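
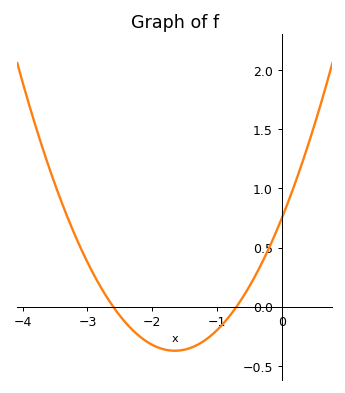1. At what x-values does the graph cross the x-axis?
-2.6, -0.7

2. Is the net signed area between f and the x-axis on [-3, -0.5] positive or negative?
negative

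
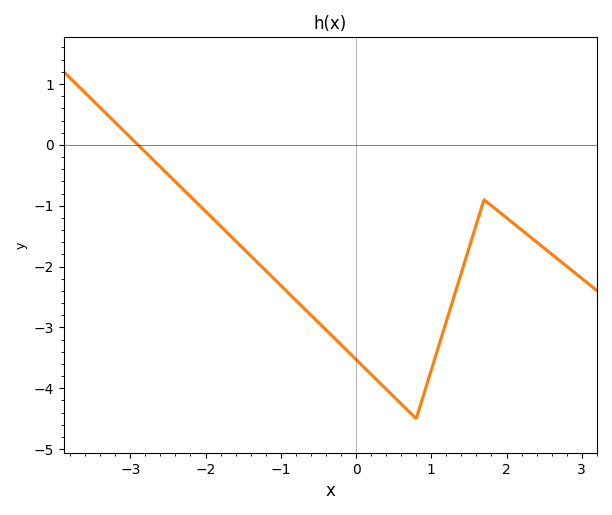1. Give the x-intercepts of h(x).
-2.9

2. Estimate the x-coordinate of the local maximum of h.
1.7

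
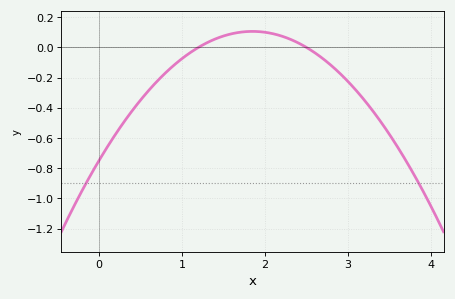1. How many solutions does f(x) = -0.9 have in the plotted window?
2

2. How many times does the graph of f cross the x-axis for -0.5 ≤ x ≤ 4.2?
2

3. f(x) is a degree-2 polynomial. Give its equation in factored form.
y = -0.25(x - 1.2)(x - 2.5)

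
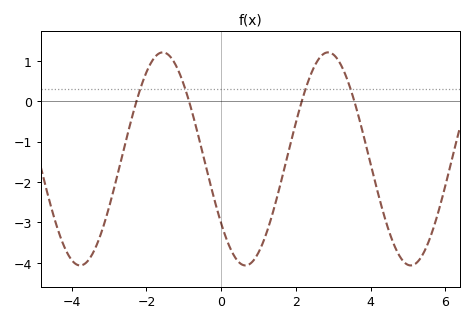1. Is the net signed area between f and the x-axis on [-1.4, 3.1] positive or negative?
negative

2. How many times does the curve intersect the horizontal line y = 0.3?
4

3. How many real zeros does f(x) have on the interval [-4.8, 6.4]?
4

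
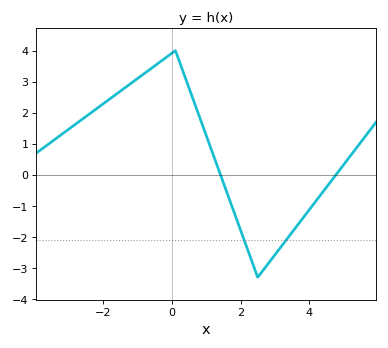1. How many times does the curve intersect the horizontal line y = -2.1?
2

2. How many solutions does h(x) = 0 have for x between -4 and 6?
2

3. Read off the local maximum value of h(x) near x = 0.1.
4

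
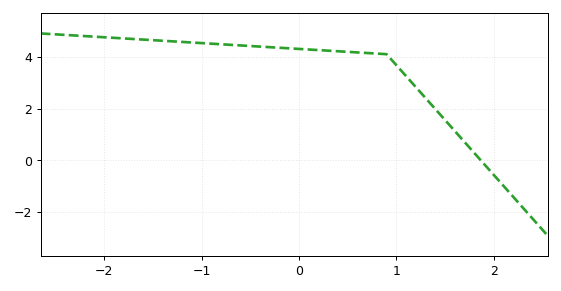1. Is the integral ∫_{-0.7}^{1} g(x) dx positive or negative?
positive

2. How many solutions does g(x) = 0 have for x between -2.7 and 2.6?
1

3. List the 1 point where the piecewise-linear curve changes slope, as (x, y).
(0.9, 4.1)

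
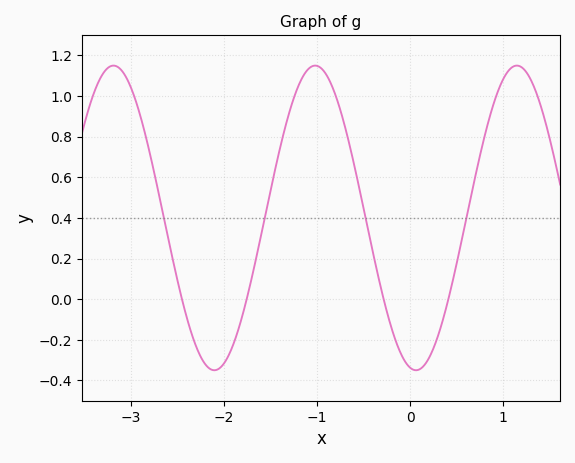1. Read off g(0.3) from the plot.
-0.178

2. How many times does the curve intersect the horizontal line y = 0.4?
4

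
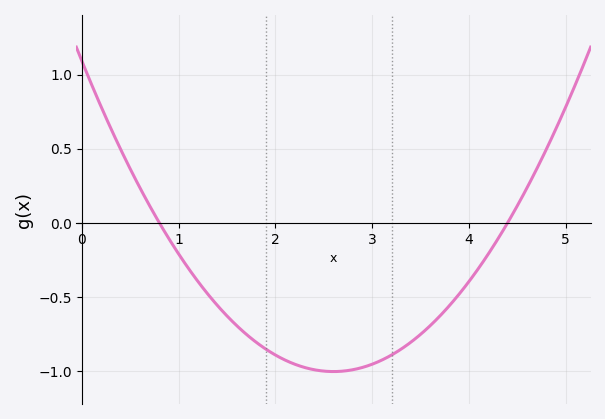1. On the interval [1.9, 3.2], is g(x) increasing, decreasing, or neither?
neither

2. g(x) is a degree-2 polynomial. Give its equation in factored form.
y = 0.31(x - 0.8)(x - 4.4)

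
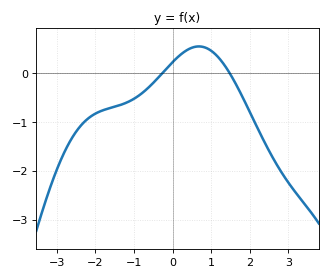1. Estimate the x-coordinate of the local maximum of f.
0.682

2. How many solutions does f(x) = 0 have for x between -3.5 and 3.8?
2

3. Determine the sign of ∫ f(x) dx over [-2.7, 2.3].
negative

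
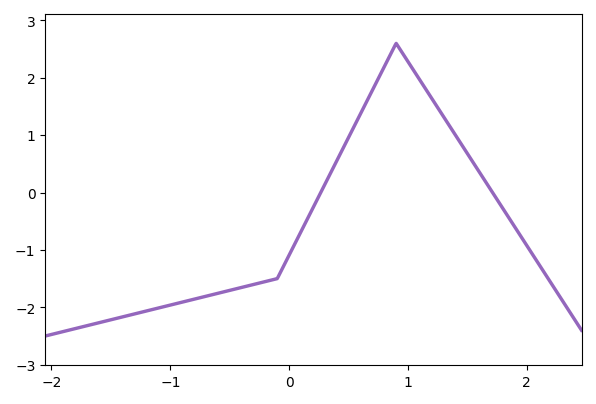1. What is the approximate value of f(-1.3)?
-2.11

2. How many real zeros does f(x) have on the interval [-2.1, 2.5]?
2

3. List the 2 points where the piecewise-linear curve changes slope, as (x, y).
(-0.1, -1.5); (0.9, 2.6)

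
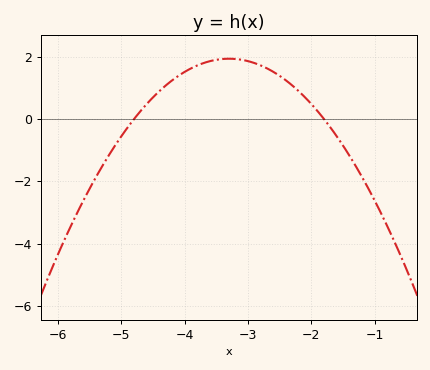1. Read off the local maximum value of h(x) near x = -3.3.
2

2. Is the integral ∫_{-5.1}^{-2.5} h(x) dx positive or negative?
positive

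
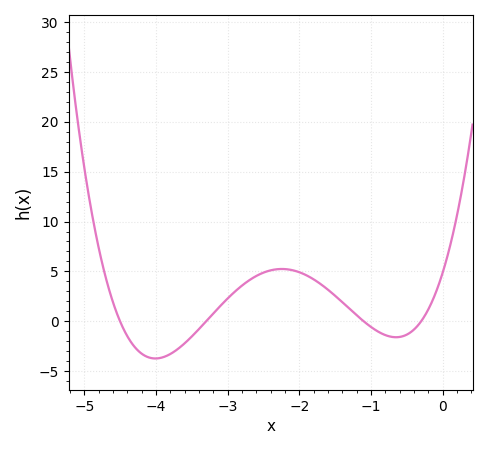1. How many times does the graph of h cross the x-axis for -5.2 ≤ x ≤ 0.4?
4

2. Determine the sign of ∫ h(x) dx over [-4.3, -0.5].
positive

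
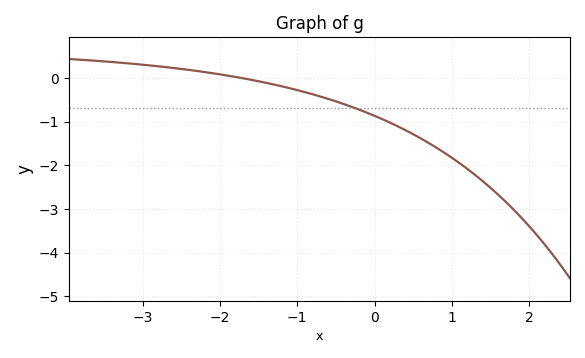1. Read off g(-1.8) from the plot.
0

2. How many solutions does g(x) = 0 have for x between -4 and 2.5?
1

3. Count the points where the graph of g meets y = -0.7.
1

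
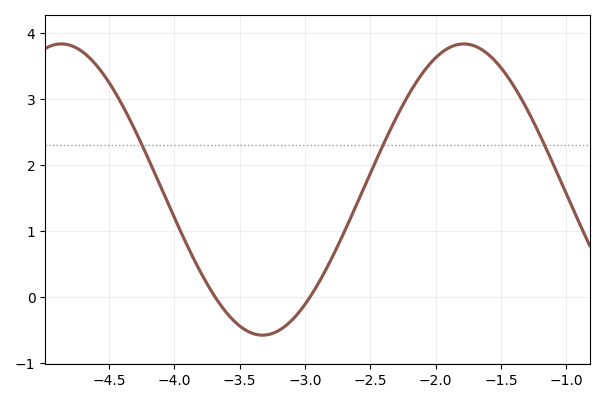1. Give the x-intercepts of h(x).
-3.7, -3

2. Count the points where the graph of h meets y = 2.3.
3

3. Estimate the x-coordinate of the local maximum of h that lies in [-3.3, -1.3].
-1.8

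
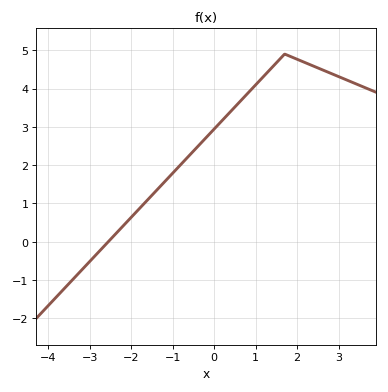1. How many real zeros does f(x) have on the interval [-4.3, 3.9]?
1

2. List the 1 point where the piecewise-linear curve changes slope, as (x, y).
(1.7, 4.9)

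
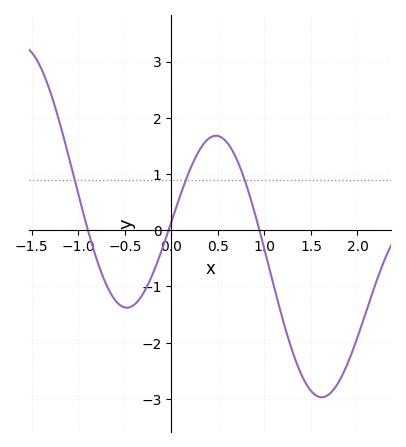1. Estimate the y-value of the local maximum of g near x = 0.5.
1.68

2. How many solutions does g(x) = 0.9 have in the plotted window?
3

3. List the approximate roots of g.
-0.897, -0.031, 0.947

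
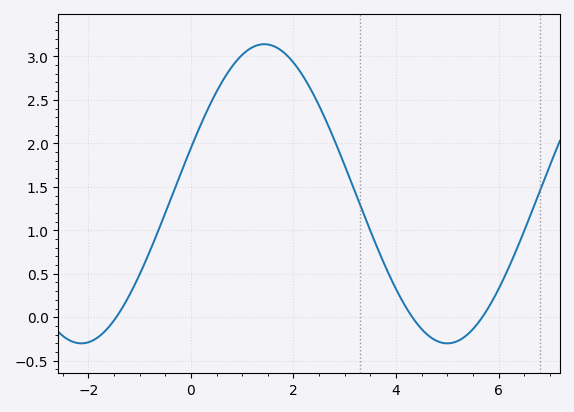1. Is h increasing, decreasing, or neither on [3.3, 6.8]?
neither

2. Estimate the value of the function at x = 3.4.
1.14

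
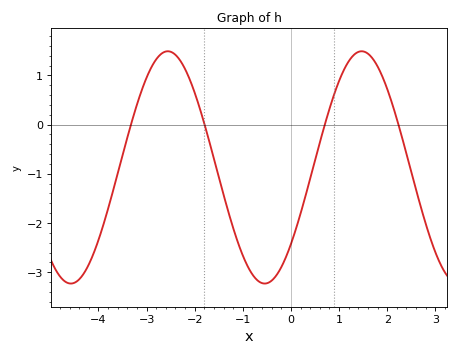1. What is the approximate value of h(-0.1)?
-2.7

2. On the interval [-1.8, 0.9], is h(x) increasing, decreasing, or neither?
neither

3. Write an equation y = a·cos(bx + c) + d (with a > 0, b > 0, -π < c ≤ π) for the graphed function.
y = 2.36cos(1.6x - 2.3) - 0.87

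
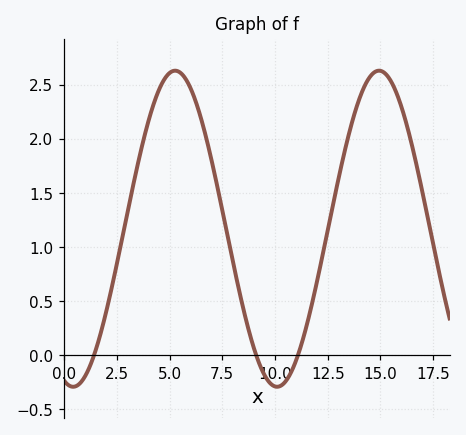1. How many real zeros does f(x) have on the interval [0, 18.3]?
3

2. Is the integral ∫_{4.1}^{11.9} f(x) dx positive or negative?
positive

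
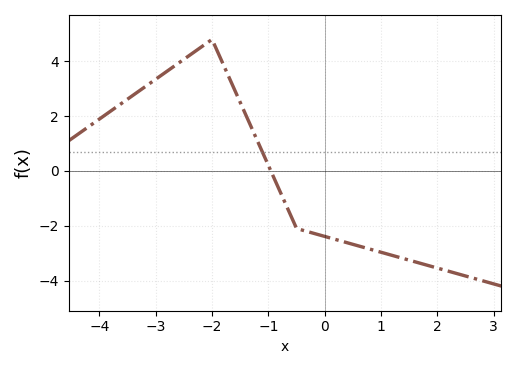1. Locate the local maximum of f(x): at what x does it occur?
-2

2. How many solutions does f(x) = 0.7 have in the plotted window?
1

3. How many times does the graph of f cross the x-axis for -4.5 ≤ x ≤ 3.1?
1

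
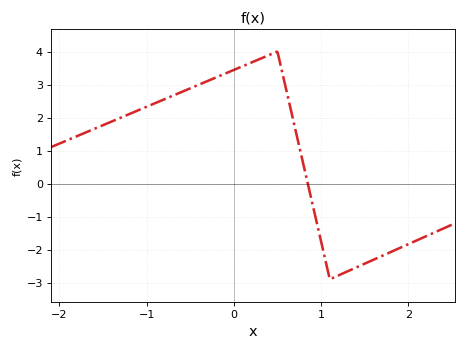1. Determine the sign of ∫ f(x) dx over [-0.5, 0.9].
positive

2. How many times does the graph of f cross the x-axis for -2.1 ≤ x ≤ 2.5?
1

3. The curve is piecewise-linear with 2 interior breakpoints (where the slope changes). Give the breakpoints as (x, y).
(0.5, 4); (1.1, -2.9)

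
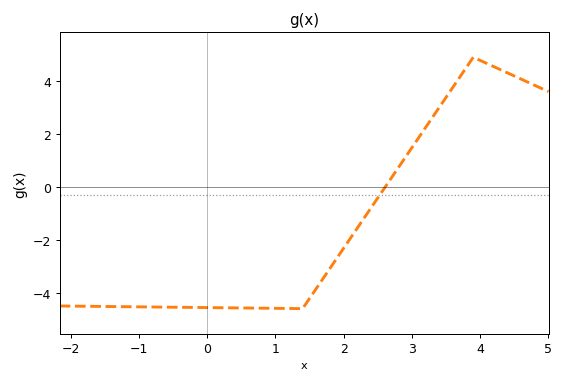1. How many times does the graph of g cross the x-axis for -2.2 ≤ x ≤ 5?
1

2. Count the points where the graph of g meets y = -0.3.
1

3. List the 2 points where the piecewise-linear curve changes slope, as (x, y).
(1.4, -4.6); (3.9, 4.9)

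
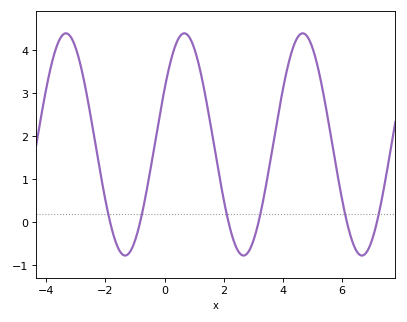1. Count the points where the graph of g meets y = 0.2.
6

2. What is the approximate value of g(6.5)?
-0.676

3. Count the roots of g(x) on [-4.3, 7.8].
6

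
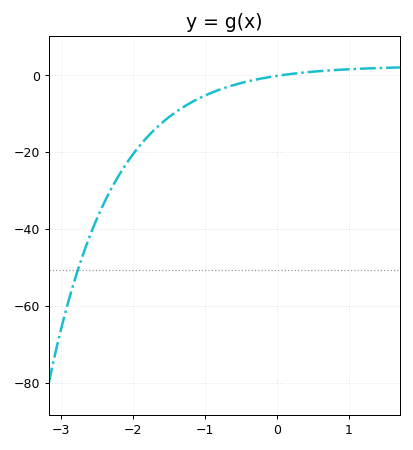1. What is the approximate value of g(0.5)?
0.968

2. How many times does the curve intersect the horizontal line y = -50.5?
1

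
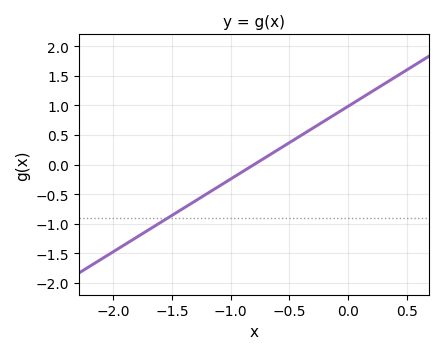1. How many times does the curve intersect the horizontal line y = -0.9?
1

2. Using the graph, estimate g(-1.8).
-1.25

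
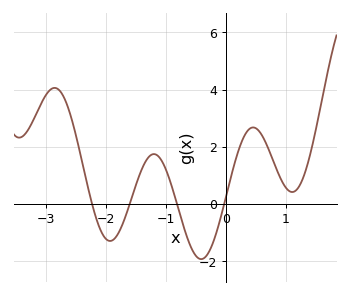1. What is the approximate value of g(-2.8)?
4.02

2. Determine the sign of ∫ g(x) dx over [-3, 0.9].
positive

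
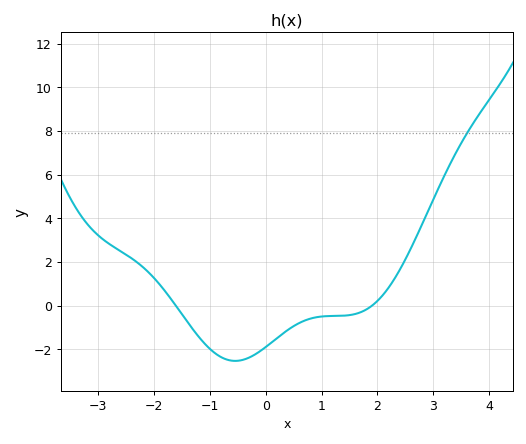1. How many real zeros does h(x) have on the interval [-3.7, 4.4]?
2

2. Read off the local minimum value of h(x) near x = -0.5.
-2.6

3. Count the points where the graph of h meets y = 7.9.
1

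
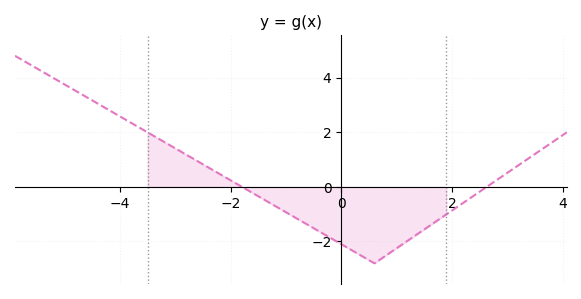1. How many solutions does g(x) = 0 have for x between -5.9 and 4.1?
2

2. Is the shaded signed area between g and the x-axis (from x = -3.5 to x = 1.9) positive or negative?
negative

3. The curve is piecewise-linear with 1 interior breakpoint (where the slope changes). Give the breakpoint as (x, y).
(0.6, -2.8)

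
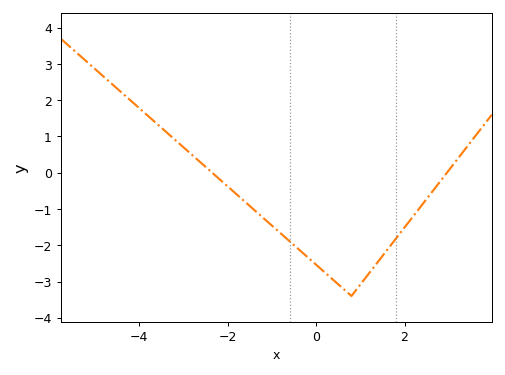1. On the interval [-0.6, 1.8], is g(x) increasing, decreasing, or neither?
neither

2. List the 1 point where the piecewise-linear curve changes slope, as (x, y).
(0.8, -3.4)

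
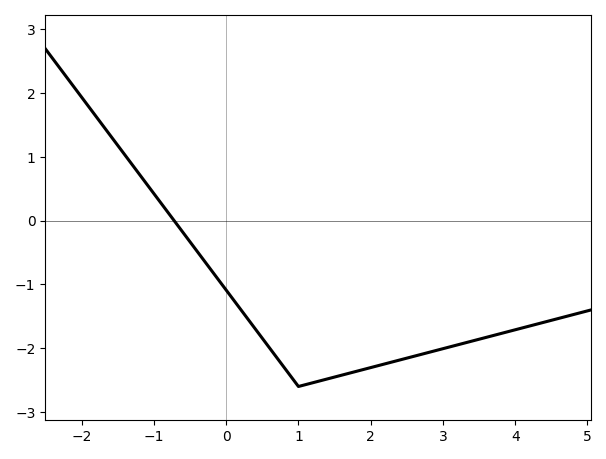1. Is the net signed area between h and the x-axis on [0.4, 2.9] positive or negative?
negative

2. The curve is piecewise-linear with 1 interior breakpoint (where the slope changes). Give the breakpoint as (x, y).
(1, -2.6)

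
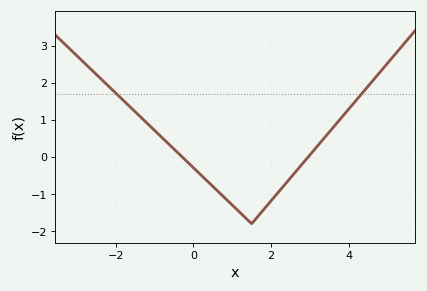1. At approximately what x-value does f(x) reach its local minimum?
1.5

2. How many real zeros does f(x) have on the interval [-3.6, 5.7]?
2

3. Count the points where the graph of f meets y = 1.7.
2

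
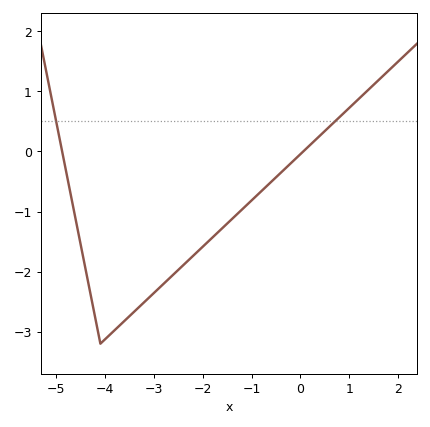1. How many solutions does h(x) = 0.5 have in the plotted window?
2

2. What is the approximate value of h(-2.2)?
-1.7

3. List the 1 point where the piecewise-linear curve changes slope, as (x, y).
(-4.1, -3.2)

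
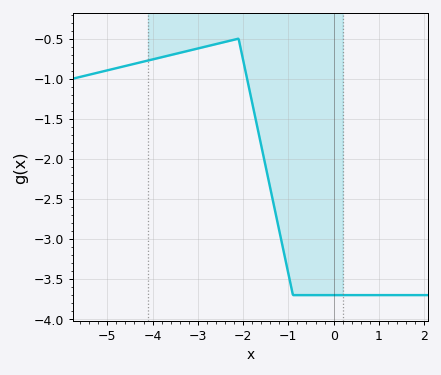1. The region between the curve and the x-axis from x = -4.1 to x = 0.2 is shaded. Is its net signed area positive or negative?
negative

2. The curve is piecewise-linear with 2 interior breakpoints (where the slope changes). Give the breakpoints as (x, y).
(-2.1, -0.5); (-0.9, -3.7)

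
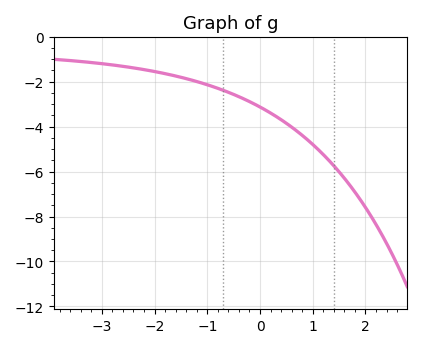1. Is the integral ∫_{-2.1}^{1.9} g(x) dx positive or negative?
negative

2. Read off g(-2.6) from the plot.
-1.32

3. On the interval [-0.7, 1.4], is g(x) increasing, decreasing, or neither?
decreasing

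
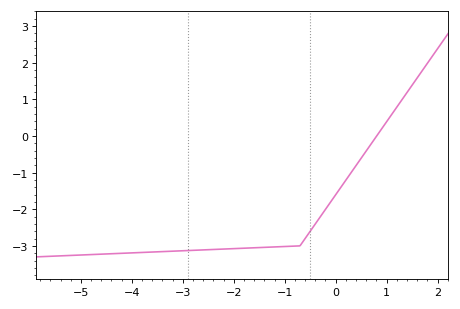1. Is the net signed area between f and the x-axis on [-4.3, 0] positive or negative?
negative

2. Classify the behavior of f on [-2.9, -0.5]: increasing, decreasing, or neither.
increasing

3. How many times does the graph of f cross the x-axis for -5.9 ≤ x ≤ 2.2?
1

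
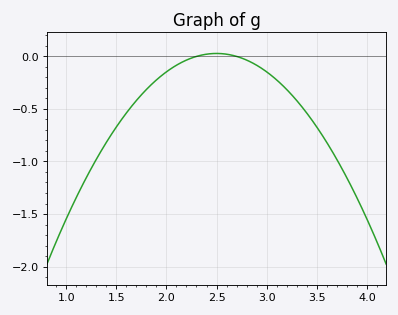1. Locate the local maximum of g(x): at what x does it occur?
2.5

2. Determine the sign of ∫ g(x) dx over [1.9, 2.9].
negative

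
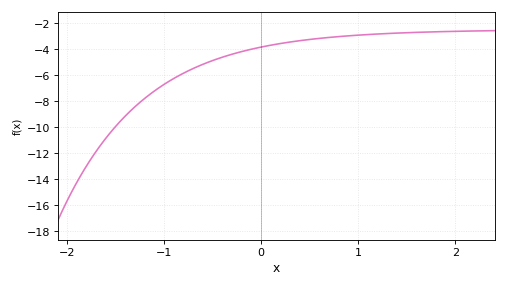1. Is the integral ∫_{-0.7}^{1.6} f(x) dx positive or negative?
negative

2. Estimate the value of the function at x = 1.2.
-2.8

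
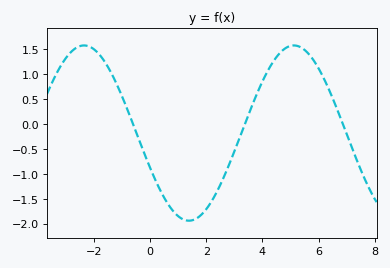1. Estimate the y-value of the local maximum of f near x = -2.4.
1.6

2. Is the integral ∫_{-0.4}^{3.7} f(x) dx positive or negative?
negative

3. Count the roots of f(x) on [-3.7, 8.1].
3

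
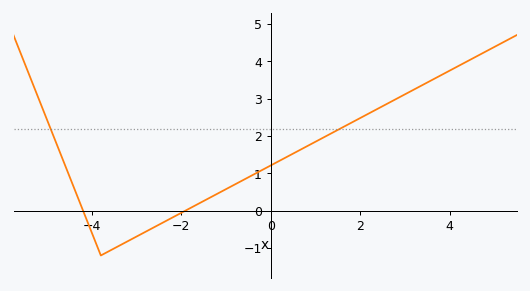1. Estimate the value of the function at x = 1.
1.85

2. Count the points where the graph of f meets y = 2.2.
2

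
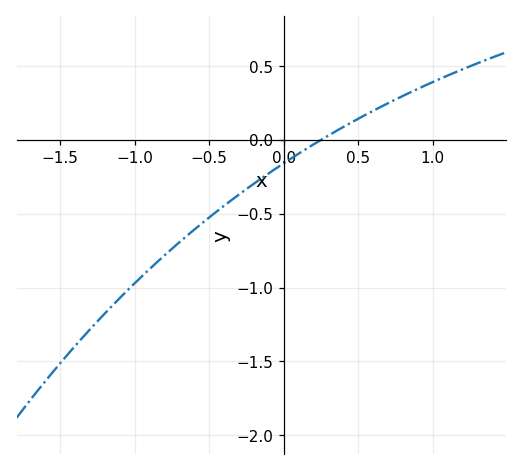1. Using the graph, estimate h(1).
0.4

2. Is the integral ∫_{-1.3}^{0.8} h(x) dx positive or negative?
negative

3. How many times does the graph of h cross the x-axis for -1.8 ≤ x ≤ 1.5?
1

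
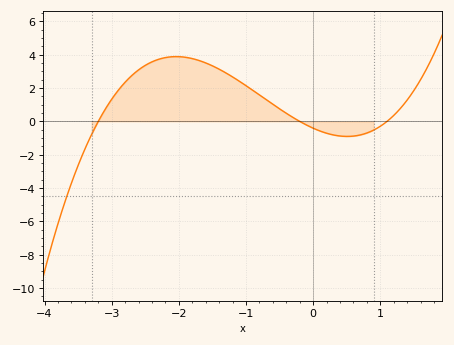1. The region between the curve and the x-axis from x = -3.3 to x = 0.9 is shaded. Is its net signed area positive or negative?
positive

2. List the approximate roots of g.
-3.2, -0.2, 1.1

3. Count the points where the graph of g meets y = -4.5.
1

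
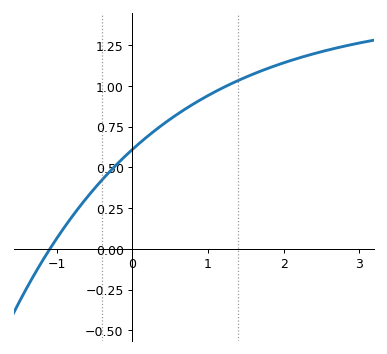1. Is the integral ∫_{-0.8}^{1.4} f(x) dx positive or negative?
positive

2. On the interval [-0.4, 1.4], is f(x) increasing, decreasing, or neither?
increasing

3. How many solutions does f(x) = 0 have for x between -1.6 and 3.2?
1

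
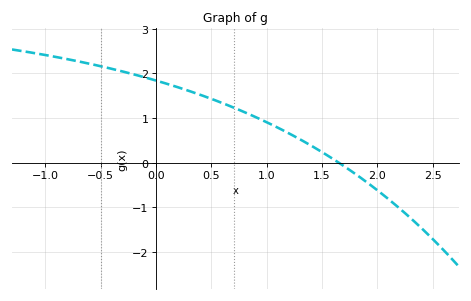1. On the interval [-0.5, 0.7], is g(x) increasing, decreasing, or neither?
decreasing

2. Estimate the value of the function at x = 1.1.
0.8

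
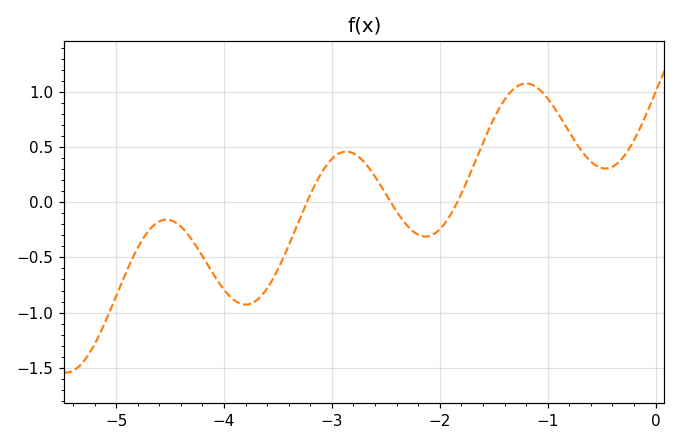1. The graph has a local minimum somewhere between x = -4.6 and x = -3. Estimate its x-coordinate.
-3.8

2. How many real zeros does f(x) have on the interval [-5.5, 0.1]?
3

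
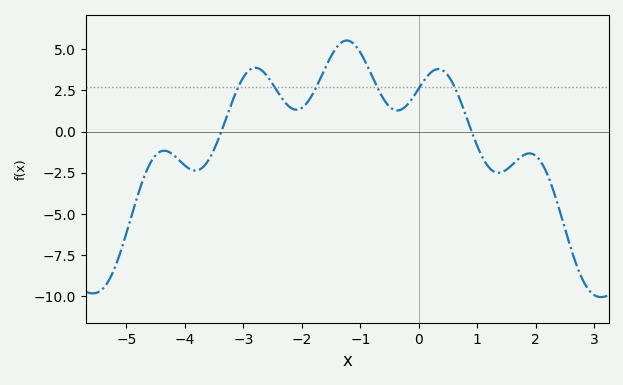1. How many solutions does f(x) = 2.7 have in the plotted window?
6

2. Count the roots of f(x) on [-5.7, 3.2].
2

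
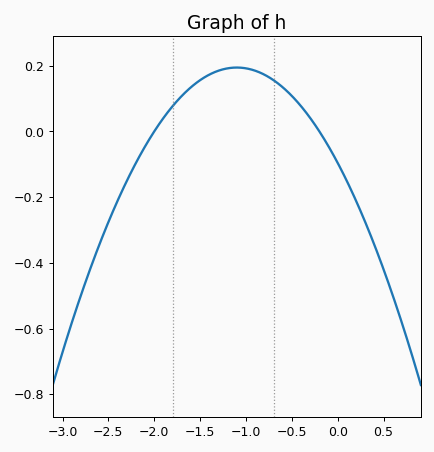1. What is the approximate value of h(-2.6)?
-0.34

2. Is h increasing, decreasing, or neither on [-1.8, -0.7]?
neither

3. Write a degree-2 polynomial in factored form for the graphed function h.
y = -0.24(x + 2)(x + 0.2)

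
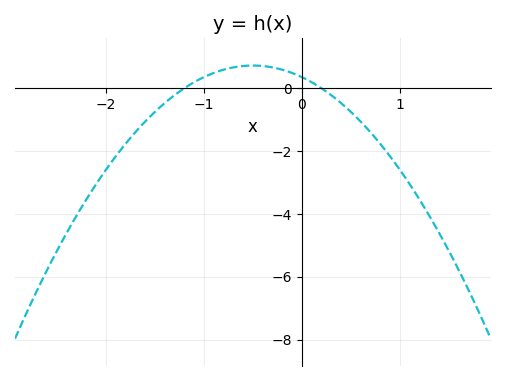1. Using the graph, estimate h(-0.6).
0.71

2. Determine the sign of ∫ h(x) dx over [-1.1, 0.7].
positive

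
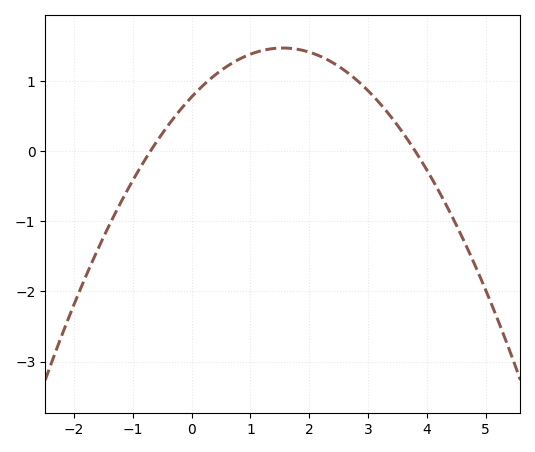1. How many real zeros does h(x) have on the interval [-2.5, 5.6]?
2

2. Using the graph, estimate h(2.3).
1.3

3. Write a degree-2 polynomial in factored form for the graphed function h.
y = -0.29(x + 0.7)(x - 3.8)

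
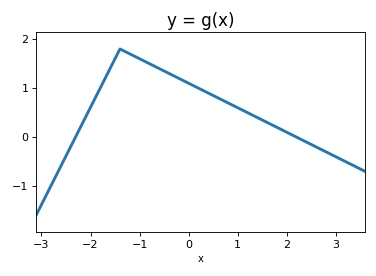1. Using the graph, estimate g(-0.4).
1.3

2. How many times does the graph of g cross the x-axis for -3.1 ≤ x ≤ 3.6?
2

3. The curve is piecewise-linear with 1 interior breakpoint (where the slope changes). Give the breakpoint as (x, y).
(-1.4, 1.8)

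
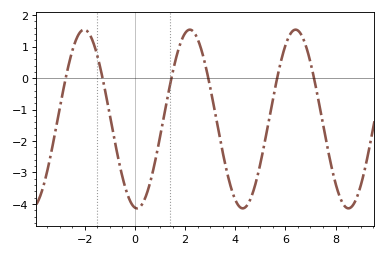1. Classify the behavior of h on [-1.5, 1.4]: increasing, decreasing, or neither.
neither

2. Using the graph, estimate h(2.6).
1.02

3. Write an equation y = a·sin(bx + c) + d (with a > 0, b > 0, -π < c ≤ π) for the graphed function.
y = 2.84sin(1.49x - 1.69) - 1.3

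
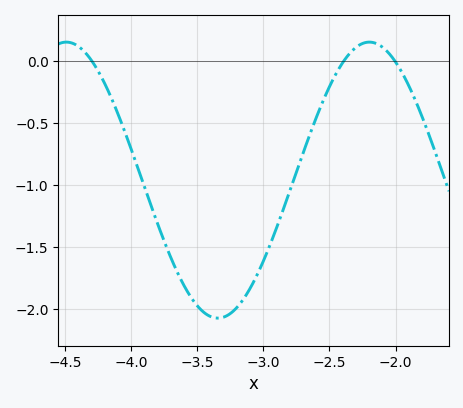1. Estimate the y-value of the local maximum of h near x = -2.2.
0.15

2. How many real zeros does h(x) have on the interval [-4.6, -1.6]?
3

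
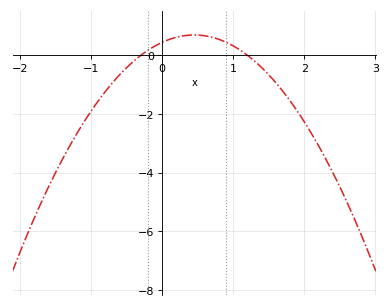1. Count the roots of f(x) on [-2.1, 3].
2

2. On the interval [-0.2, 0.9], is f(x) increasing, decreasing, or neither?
neither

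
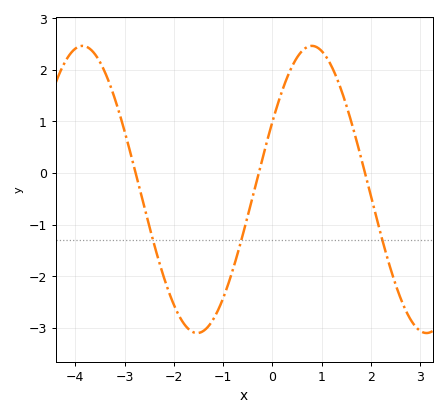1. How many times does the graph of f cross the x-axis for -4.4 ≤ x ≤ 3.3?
3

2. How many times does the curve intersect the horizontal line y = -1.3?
3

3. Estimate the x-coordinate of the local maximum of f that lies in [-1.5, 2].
0.803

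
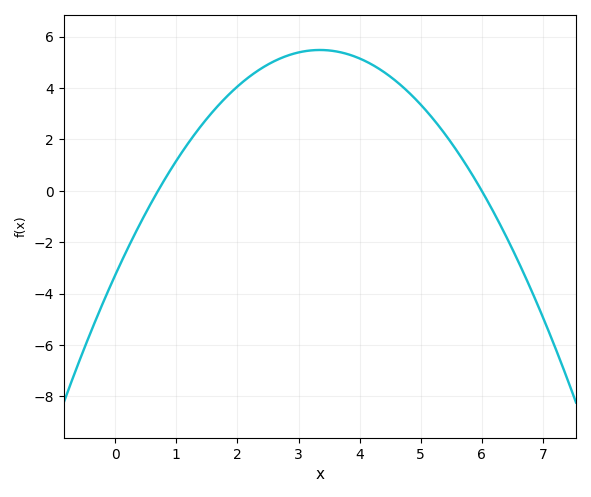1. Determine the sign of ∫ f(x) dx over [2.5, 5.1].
positive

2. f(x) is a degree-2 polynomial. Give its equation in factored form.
y = -0.78(x - 0.7)(x - 6)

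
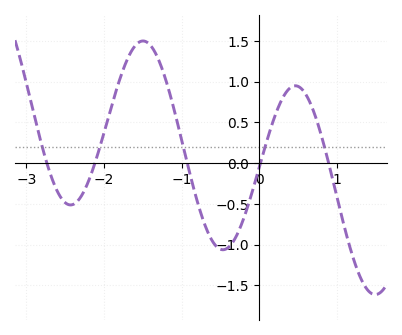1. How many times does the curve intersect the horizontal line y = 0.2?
5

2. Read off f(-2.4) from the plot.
-0.507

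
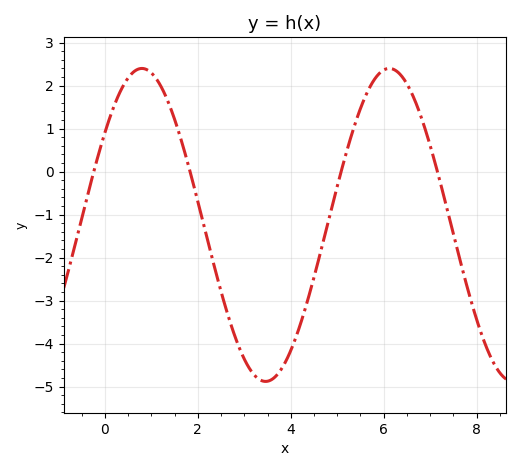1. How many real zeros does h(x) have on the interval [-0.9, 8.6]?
4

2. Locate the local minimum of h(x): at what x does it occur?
3.4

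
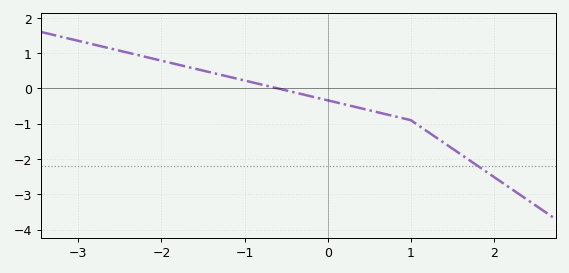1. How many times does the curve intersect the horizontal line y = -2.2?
1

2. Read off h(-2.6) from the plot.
1.1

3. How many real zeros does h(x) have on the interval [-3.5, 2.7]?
1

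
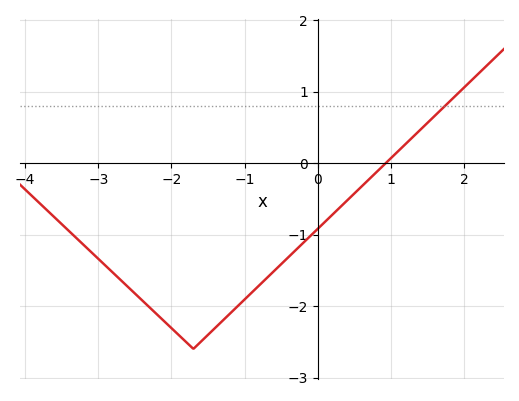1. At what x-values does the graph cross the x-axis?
0.9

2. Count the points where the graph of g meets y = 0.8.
1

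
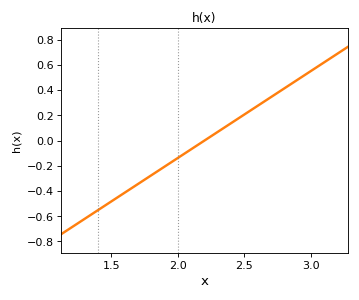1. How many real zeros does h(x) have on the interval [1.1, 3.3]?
1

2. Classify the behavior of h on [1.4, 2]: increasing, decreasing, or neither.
increasing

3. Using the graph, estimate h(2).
-0.138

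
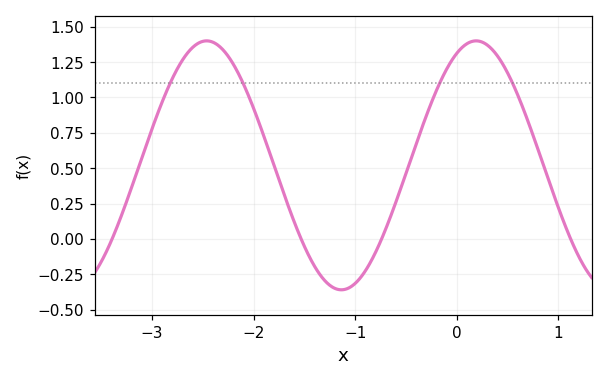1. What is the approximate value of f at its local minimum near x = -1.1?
-0.35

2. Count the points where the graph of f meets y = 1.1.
4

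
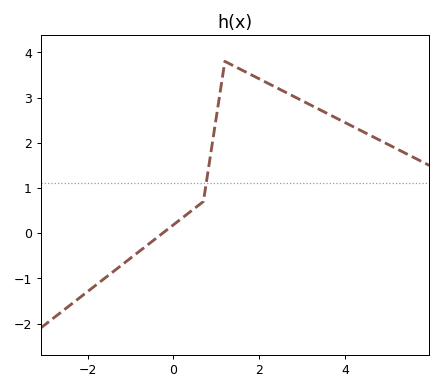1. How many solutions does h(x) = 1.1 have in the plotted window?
1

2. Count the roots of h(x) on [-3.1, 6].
1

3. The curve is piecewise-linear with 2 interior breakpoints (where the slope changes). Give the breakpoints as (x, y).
(0.7, 0.7); (1.2, 3.8)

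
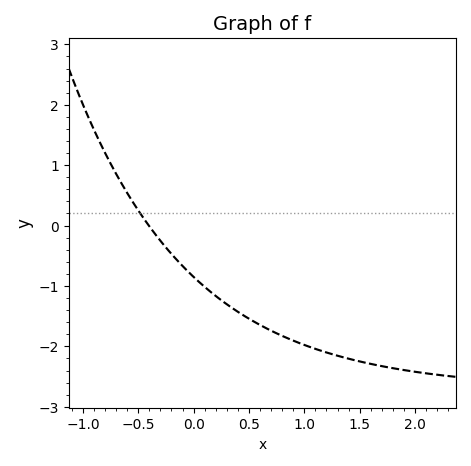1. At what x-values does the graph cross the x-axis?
-0.405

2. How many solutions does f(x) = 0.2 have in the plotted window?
1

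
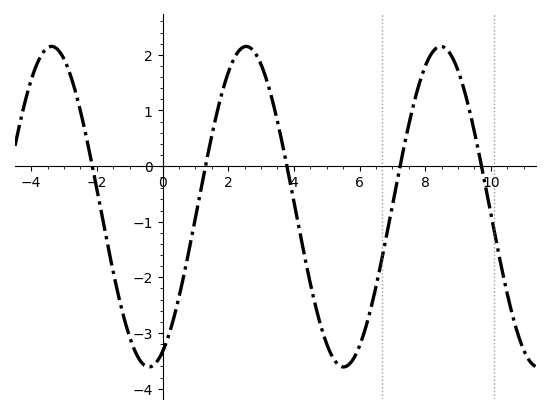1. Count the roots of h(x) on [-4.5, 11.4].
5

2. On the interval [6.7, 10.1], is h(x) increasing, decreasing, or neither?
neither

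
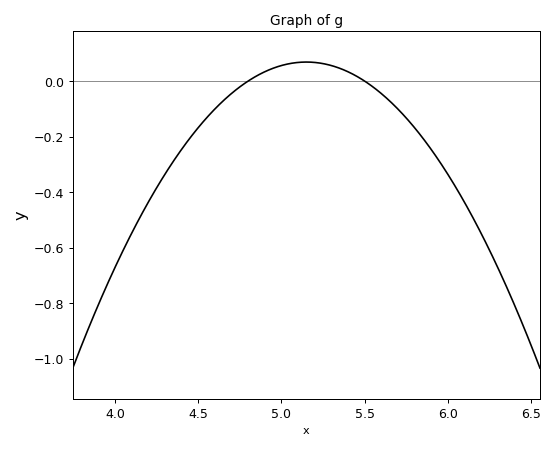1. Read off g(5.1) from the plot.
0.067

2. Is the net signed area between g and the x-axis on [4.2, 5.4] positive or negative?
negative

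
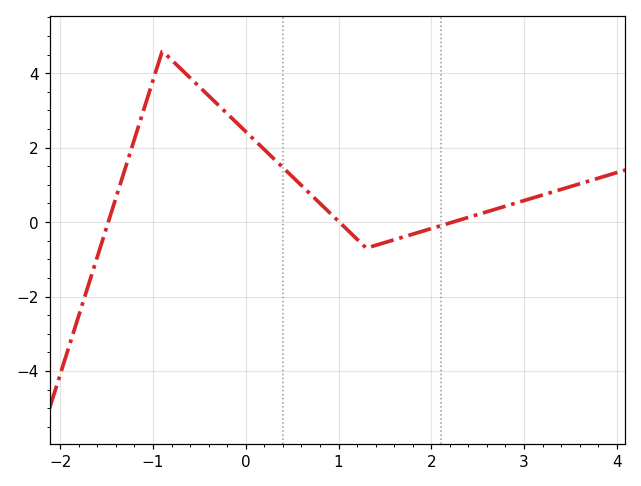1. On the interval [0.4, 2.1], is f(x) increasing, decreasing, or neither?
neither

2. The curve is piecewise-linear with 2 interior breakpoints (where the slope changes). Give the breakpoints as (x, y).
(-0.9, 4.6); (1.3, -0.7)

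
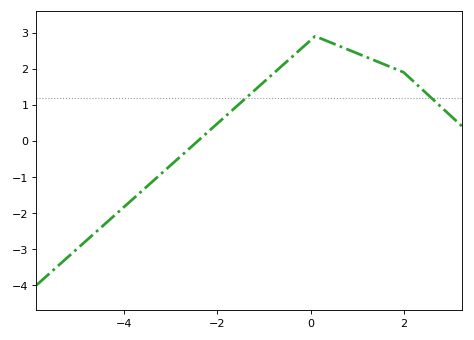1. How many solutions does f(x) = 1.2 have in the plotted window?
2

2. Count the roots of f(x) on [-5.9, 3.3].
1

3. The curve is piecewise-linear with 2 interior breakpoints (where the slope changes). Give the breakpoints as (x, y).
(0.1, 2.9); (2, 1.9)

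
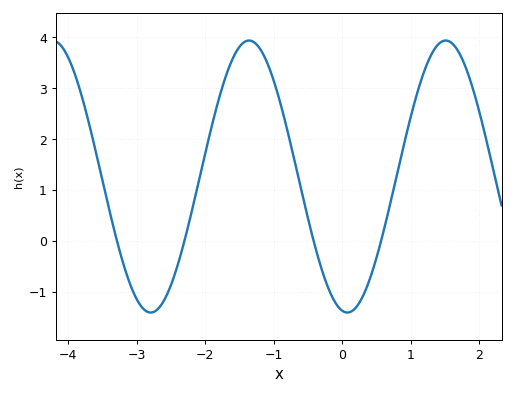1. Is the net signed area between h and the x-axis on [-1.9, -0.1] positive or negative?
positive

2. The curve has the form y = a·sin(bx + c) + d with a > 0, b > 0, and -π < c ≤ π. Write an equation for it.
y = 2.67sin(2.19x - 1.73) + 1.27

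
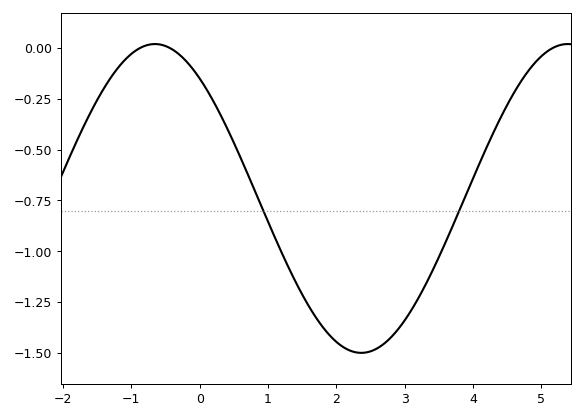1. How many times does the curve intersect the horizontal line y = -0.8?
2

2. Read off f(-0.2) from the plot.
-0.06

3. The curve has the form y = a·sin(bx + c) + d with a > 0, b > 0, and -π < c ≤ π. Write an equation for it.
y = 0.76sin(1x + 2.3) - 0.74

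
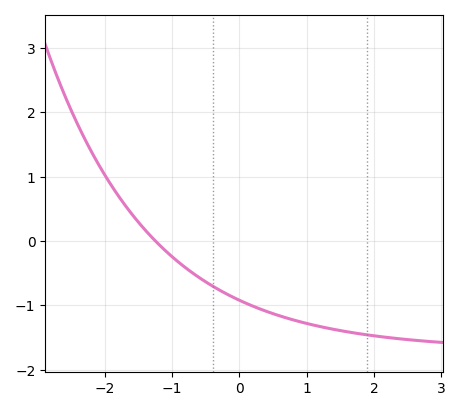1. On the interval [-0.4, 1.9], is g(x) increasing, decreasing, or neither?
decreasing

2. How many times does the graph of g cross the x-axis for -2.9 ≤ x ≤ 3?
1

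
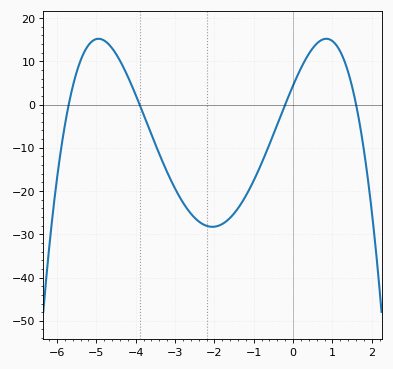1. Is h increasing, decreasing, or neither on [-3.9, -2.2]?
decreasing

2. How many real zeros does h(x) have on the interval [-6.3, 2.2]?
4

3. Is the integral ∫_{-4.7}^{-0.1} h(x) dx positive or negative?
negative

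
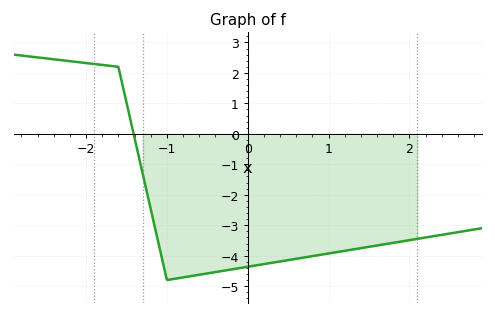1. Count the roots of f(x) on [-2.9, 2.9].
1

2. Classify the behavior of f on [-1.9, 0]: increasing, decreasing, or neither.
neither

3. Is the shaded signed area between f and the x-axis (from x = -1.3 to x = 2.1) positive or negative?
negative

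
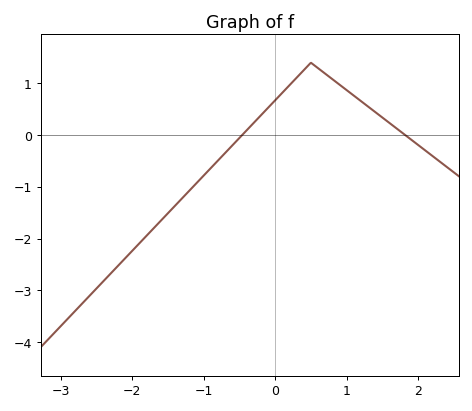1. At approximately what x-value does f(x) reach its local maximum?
0.5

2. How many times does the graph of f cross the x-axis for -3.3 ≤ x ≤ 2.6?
2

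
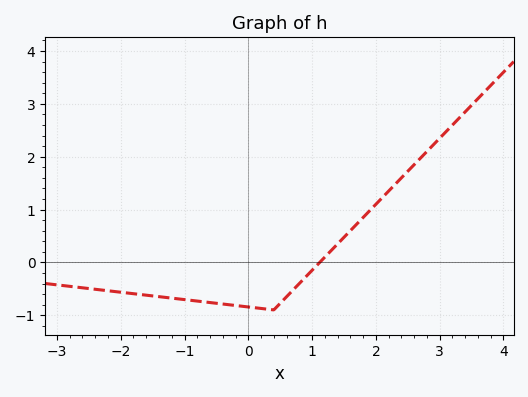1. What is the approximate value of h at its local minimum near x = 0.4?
-0.9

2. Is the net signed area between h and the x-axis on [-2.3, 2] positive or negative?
negative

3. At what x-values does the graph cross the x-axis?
1.1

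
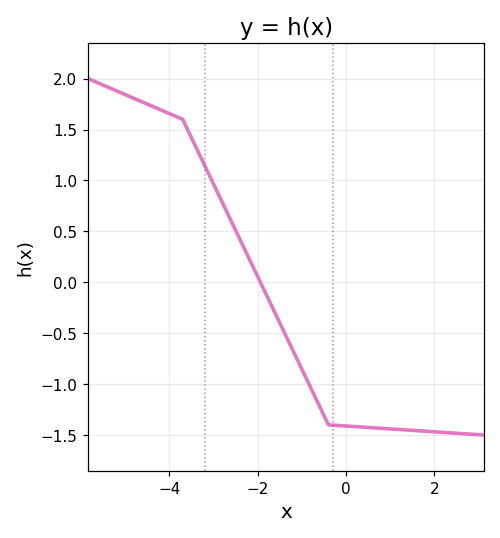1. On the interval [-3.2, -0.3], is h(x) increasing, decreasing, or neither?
decreasing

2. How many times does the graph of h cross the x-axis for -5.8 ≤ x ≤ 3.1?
1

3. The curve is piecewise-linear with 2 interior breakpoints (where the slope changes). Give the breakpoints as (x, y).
(-3.7, 1.6); (-0.4, -1.4)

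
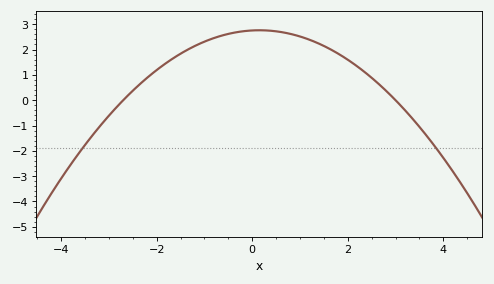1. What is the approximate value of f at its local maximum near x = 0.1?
2.8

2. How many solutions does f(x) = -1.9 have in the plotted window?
2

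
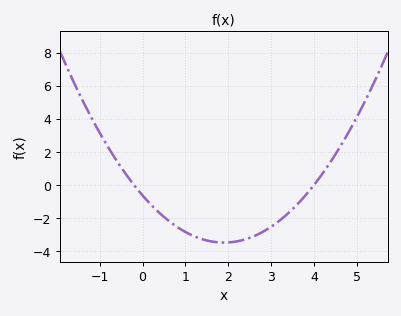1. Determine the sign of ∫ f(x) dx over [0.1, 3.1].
negative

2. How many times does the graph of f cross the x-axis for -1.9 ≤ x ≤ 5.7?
2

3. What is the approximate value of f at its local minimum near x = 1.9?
-3.48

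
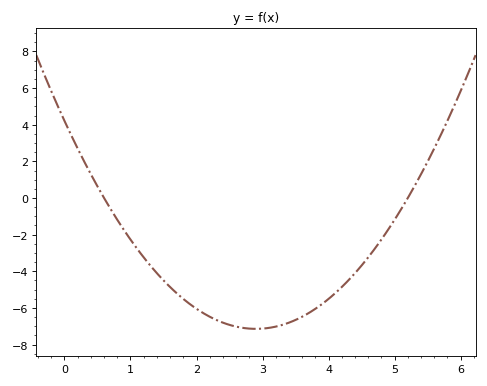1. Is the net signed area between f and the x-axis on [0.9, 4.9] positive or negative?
negative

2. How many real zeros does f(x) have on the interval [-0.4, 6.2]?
2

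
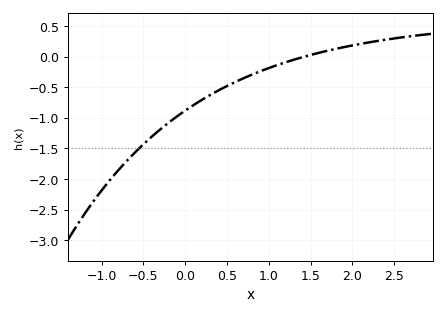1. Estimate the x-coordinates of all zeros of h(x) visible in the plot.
1.42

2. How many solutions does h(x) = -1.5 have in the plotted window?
1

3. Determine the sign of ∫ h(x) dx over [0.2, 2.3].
negative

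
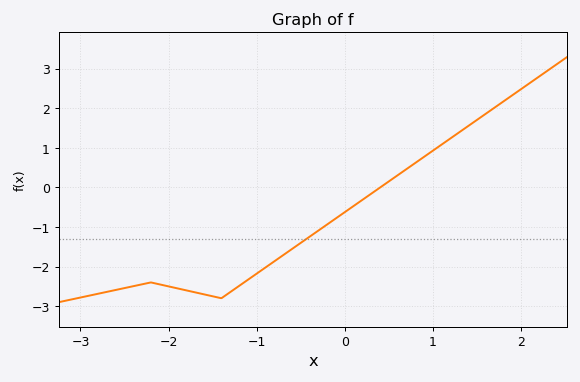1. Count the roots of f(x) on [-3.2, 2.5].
1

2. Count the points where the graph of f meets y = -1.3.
1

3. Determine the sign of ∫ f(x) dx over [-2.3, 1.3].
negative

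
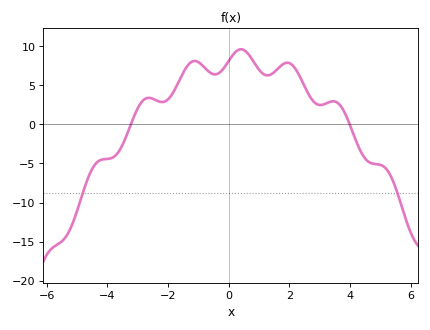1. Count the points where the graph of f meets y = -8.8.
2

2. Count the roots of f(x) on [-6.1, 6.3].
2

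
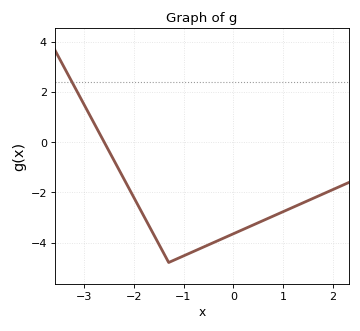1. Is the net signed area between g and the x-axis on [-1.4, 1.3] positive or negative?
negative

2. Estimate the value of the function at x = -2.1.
-1.83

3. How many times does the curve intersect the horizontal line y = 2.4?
1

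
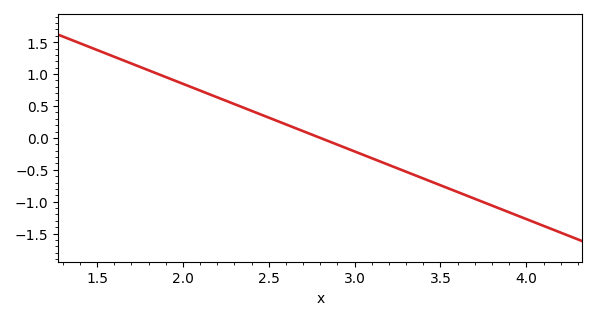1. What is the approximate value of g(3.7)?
-0.95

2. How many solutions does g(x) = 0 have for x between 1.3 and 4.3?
1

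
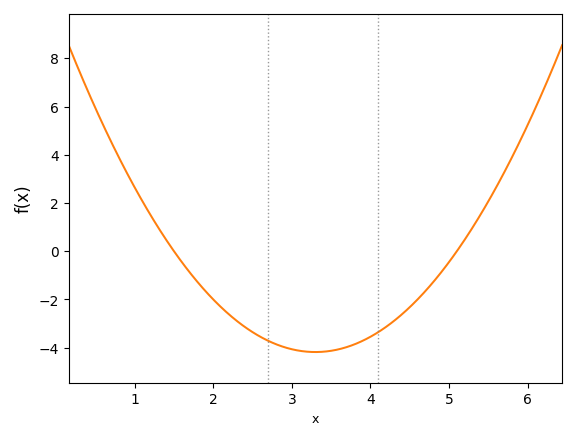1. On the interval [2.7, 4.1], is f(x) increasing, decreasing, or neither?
neither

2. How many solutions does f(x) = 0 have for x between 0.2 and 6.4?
2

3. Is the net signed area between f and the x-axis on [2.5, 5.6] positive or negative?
negative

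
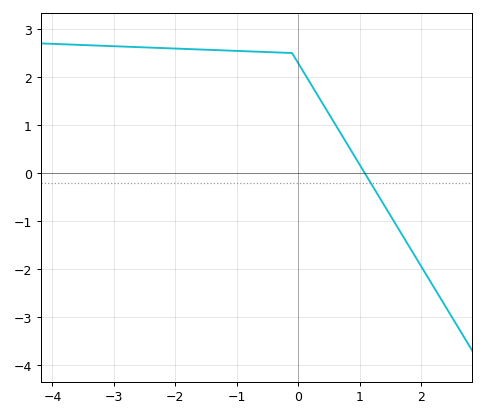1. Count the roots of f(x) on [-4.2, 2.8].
1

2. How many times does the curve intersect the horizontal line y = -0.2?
1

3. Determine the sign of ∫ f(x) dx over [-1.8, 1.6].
positive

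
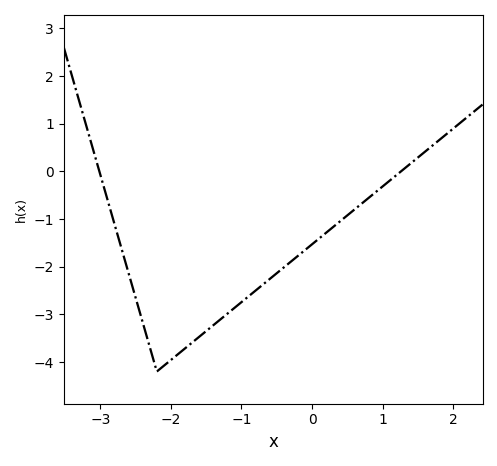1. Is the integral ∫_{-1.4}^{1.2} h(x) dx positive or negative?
negative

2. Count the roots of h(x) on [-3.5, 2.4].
2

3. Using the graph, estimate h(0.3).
-1.2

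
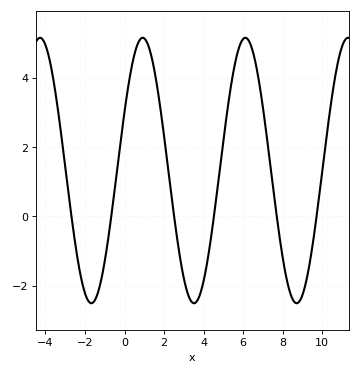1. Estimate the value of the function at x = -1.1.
-1.61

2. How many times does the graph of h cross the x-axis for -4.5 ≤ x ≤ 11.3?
6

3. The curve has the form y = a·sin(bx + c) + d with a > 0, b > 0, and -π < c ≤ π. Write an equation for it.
y = 3.83sin(1.21x + 0.46) + 1.32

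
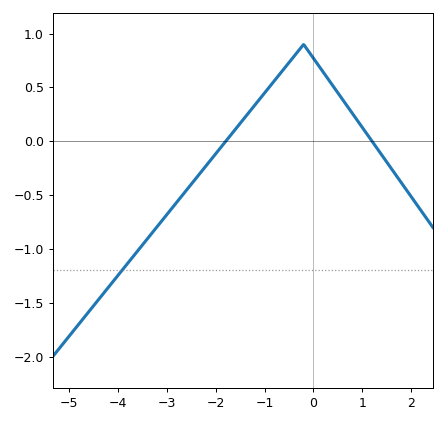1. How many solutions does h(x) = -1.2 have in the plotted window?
1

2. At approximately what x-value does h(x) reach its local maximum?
-0.2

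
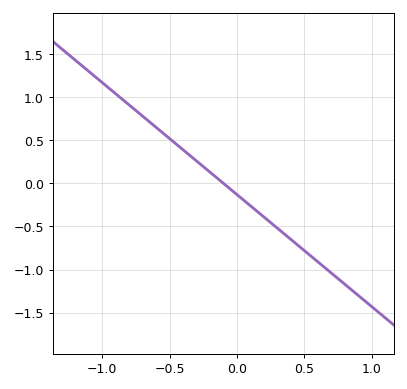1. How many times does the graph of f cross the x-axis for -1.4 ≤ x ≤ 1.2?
1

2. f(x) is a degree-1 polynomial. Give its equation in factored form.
y = -1.3(x + 0.1)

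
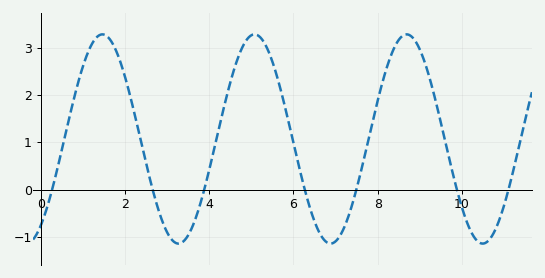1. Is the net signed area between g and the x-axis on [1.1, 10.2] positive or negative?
positive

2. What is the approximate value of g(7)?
-1.09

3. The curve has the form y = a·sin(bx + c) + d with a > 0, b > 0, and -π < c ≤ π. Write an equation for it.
y = 2.21sin(1.74x - 0.98) + 1.07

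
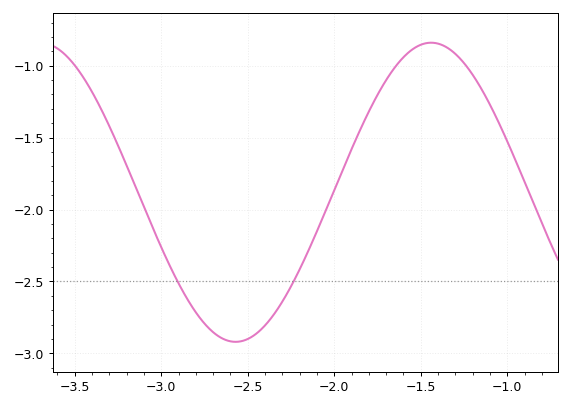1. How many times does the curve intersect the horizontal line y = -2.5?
2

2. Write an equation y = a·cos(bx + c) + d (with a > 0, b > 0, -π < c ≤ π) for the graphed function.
y = 1.04cos(2.8x - 2.3) - 1.88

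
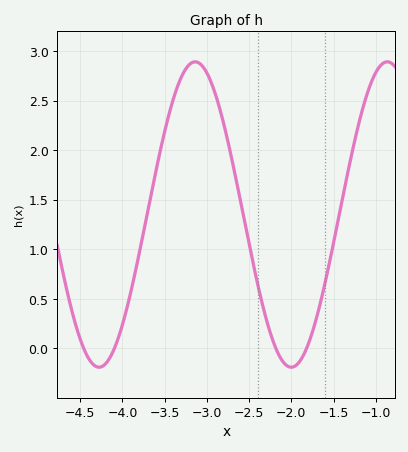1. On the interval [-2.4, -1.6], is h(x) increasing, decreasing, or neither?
neither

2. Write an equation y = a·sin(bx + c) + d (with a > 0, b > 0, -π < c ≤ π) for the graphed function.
y = 1.54sin(2.76x - 2.33) + 1.35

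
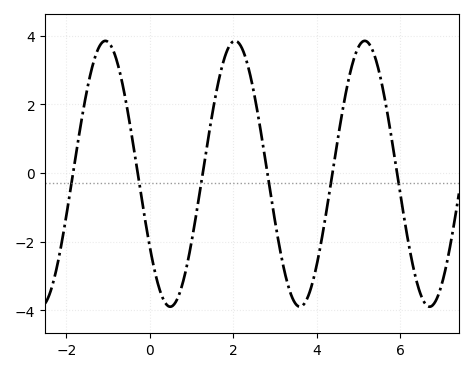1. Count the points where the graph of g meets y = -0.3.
6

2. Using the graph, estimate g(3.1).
-2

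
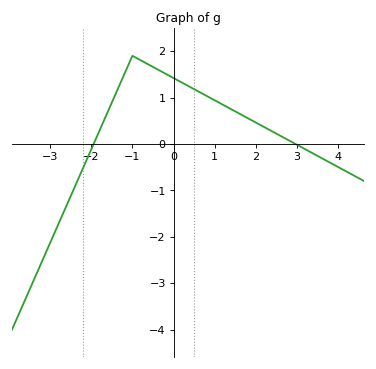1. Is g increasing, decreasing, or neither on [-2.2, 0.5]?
neither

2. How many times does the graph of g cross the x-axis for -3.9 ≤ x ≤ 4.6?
2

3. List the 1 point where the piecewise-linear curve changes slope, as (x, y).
(-1, 1.9)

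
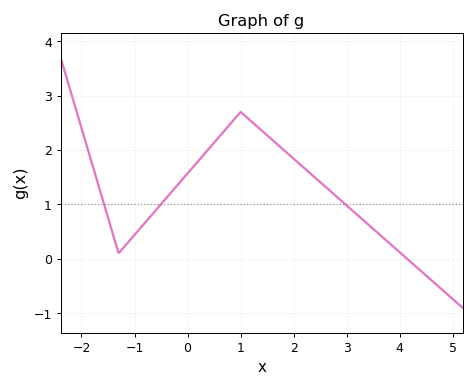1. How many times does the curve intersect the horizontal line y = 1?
3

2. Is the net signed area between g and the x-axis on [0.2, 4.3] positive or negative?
positive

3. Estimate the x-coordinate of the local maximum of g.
1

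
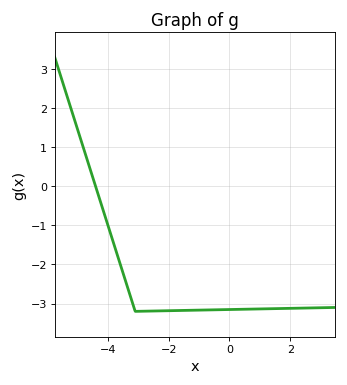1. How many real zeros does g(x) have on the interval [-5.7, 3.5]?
1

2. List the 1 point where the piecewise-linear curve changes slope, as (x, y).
(-3.1, -3.2)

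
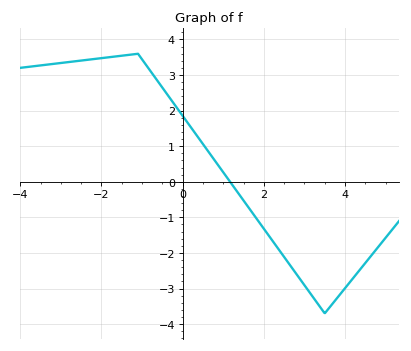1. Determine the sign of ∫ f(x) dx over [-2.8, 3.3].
positive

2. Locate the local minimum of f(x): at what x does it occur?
3.5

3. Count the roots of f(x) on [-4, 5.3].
1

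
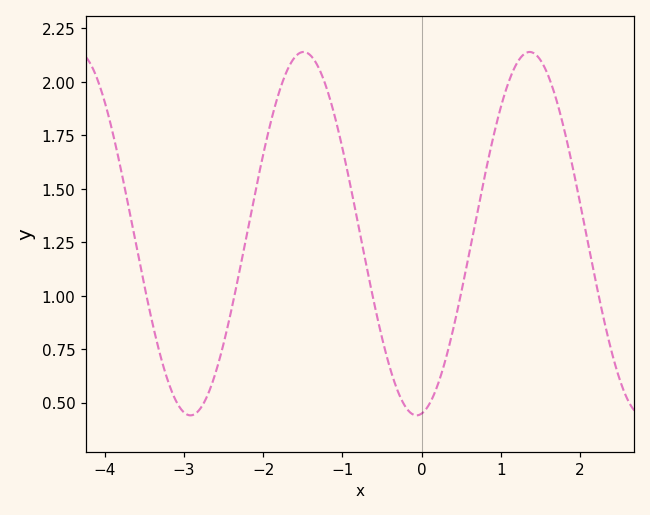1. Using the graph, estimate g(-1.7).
2.06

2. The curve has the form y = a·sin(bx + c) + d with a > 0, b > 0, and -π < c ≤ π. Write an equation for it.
y = 0.85sin(2.2x - 1.4) + 1.29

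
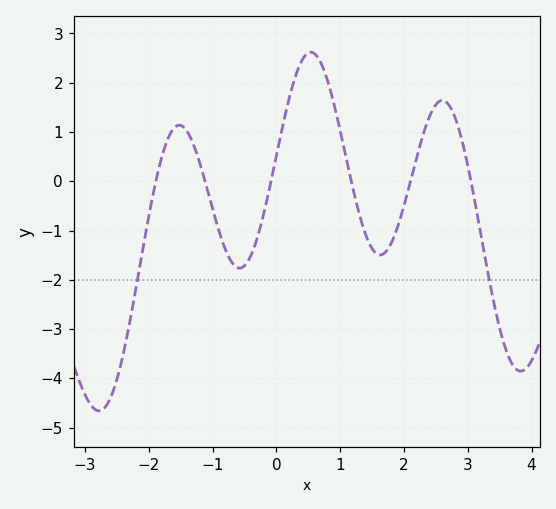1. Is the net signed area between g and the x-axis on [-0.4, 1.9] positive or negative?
positive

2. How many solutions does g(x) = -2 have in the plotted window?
2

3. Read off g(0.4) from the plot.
2.5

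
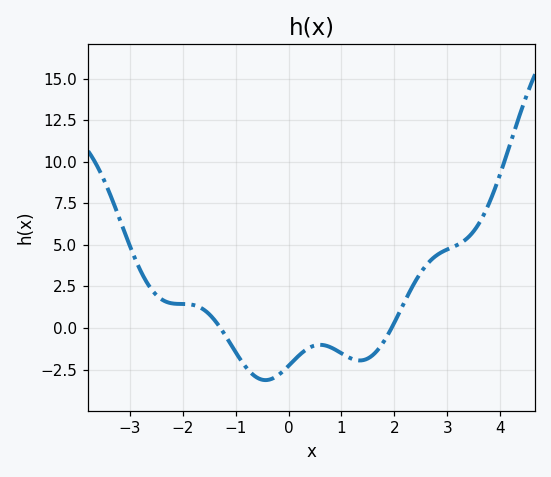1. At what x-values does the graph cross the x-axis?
-1.2, 2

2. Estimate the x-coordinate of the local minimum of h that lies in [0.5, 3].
1.4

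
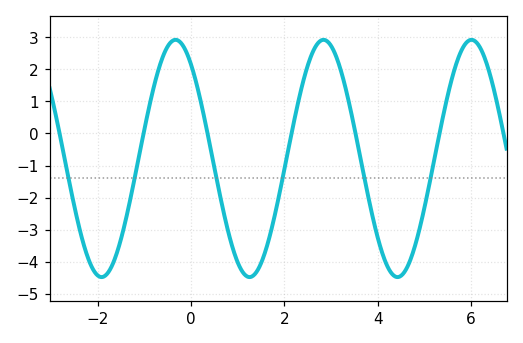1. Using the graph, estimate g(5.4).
0.5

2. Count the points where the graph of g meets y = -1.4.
6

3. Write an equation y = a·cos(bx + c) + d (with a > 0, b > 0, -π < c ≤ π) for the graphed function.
y = 3.7cos(2x + 0.66) - 0.78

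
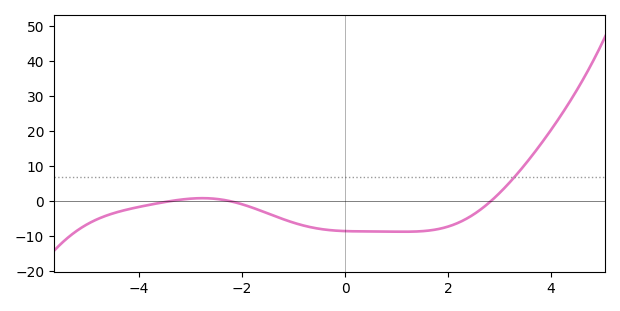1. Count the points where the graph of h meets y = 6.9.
1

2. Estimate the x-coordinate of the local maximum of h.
-2.8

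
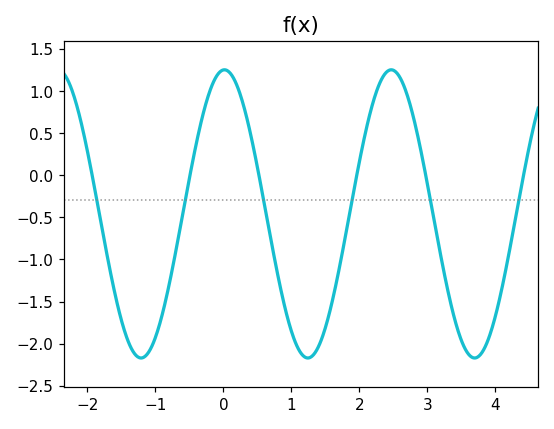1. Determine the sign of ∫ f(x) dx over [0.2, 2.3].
negative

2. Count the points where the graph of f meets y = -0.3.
6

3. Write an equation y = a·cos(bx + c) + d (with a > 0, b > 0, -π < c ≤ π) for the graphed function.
y = 1.71cos(2.6x - 0.04) - 0.46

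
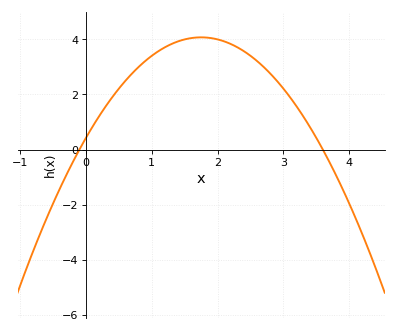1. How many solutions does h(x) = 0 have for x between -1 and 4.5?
2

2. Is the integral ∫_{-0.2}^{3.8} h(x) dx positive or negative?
positive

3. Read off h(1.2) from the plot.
3.71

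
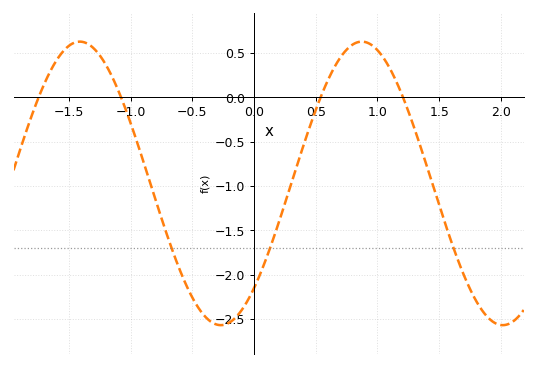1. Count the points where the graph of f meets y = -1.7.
3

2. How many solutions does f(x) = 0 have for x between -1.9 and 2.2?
4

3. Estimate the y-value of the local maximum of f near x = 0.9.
0.63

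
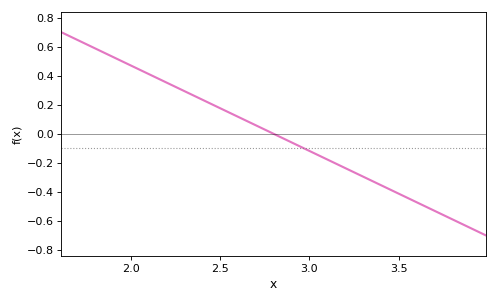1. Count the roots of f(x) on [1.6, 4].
1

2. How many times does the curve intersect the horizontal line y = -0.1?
1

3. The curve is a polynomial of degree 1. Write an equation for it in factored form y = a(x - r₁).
y = -0.59(x - 2.8)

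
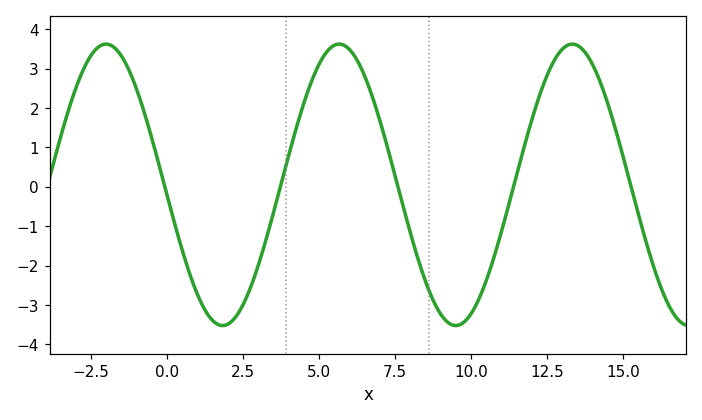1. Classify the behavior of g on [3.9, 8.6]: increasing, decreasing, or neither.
neither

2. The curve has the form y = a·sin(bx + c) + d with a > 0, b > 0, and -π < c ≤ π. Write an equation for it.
y = 3.57sin(0.82x - 3.07) + 0.05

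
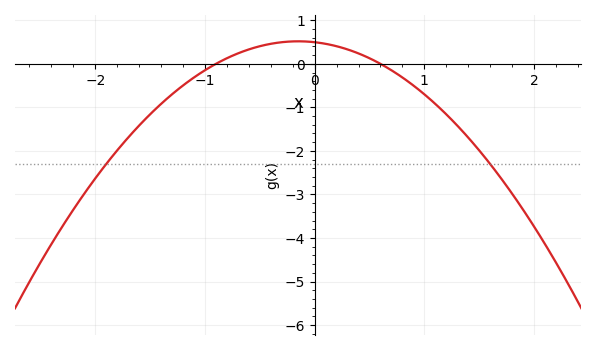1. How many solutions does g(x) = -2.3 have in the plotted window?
2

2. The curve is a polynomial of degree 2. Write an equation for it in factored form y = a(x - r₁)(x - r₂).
y = -0.92(x + 0.9)(x - 0.6)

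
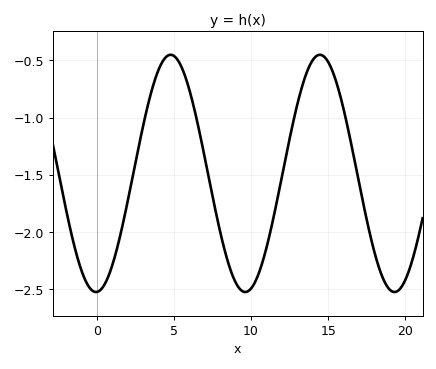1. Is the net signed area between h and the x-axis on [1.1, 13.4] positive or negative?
negative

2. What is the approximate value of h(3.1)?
-1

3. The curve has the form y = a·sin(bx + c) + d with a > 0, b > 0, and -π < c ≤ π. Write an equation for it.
y = 1.04sin(0.65x - 1.5) - 1.49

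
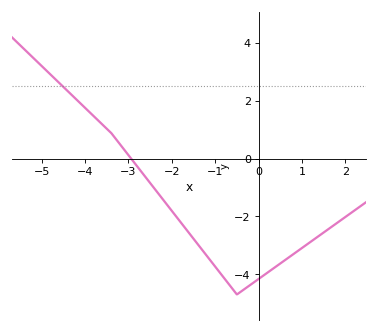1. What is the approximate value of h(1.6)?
-2.4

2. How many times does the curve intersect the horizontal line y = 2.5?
1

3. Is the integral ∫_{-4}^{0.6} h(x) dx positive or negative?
negative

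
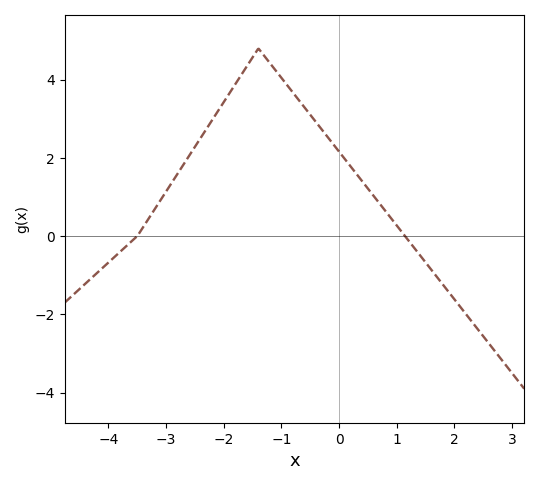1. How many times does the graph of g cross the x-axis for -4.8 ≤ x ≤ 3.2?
2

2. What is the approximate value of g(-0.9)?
3.86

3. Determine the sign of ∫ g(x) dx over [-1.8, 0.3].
positive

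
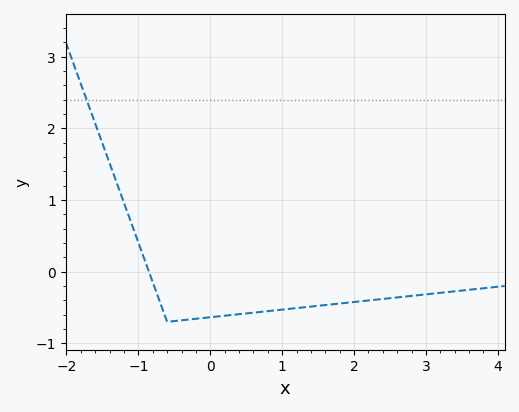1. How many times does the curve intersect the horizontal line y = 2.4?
1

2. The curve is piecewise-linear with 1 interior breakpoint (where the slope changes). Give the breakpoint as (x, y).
(-0.6, -0.7)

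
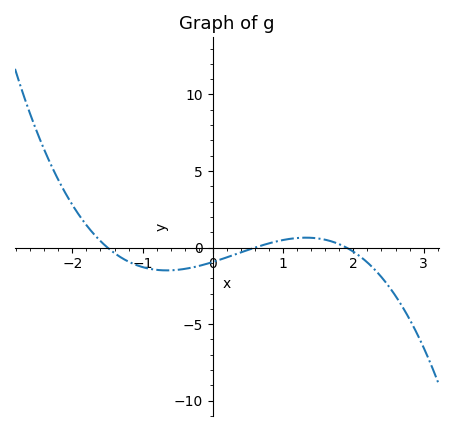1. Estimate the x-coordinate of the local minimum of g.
-0.7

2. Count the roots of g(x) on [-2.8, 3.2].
3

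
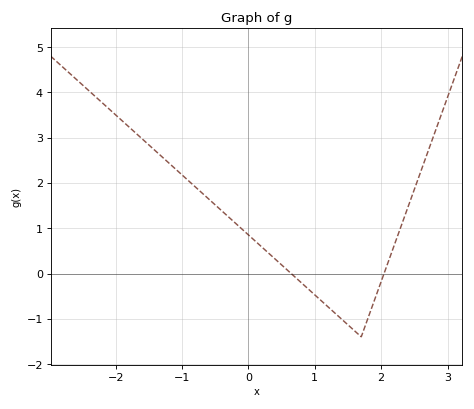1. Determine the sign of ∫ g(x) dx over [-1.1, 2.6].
positive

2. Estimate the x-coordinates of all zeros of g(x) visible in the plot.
0.643, 2.04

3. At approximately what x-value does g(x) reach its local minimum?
1.7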